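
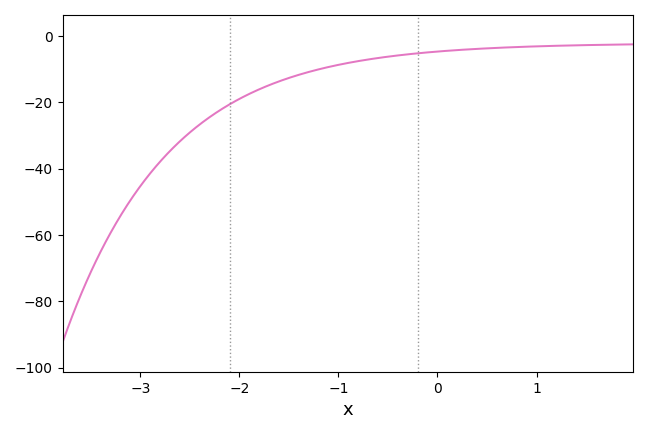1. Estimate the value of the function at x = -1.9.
-17.5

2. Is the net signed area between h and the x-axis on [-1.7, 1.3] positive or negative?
negative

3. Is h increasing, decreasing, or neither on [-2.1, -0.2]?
increasing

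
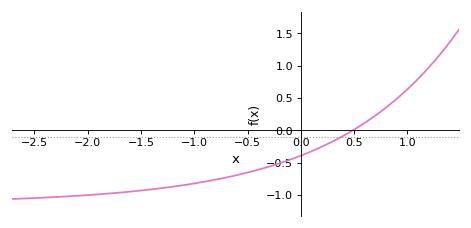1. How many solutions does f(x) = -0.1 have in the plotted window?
1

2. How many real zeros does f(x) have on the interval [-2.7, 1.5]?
1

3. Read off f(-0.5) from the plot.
-0.651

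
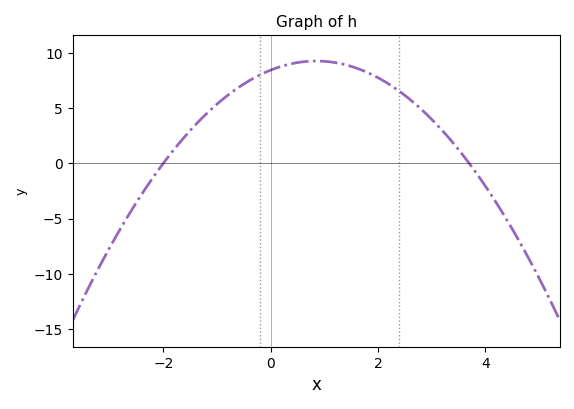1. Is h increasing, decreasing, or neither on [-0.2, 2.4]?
neither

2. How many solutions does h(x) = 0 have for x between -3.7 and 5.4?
2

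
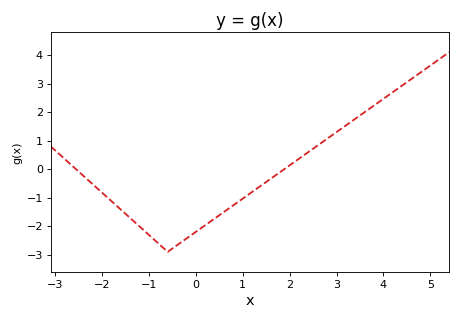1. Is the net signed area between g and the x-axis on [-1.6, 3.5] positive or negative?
negative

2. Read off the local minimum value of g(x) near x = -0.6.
-2.9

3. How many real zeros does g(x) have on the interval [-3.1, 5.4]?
2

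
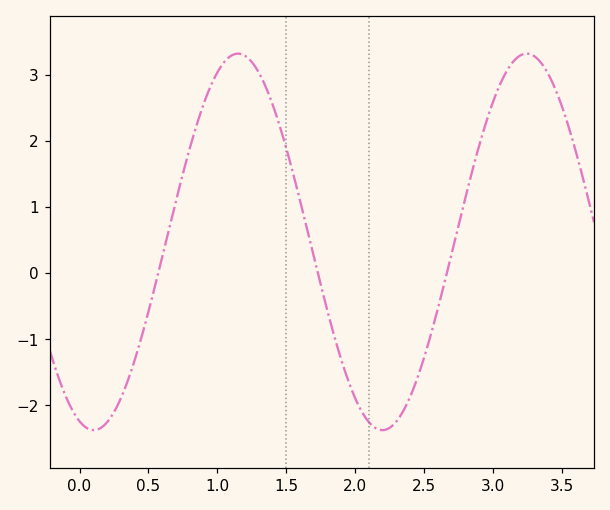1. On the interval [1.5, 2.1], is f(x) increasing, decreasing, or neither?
decreasing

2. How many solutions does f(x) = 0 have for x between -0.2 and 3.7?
3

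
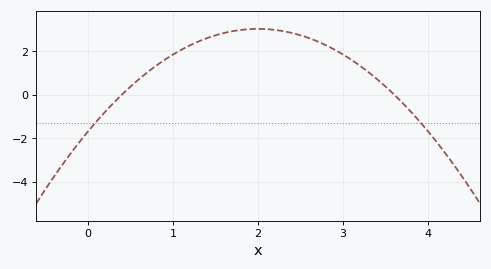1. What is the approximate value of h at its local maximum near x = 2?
3.02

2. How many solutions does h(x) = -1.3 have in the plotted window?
2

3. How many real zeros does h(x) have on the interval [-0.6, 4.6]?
2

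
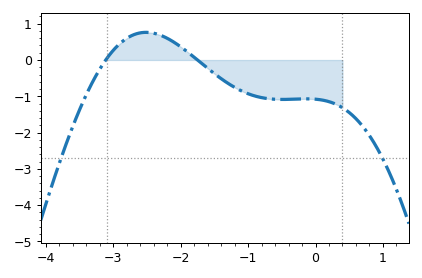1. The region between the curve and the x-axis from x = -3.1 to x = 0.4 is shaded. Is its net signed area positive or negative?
negative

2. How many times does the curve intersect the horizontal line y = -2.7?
2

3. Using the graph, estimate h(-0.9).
-0.992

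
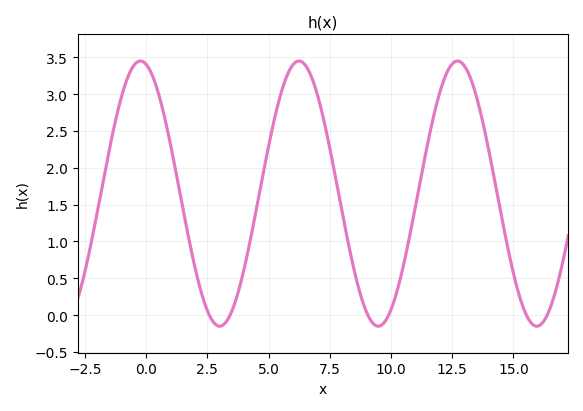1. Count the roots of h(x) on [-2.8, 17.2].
6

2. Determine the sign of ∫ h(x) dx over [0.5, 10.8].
positive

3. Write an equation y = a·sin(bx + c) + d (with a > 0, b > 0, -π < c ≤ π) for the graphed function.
y = 1.8sin(0.97x + 1.8) + 1.65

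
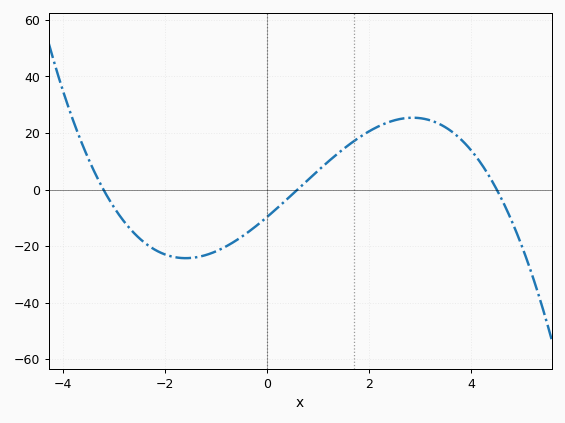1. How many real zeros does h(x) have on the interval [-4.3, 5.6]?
3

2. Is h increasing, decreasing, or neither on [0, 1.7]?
increasing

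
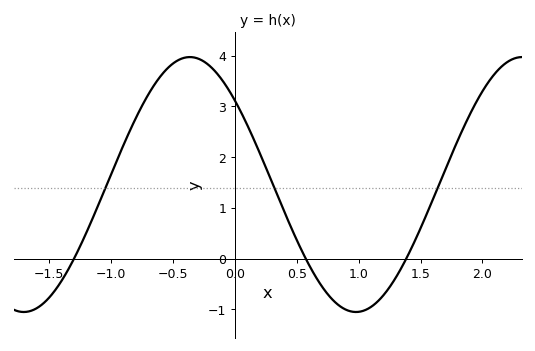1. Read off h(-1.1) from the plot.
1.1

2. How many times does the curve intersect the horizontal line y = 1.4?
3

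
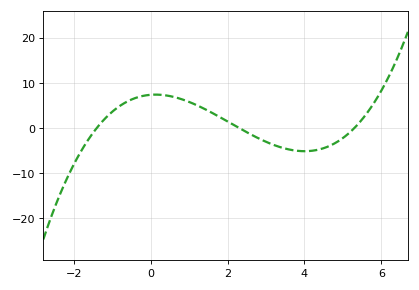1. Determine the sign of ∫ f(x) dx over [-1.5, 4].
positive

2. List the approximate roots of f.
-1.4, 2.3, 5.3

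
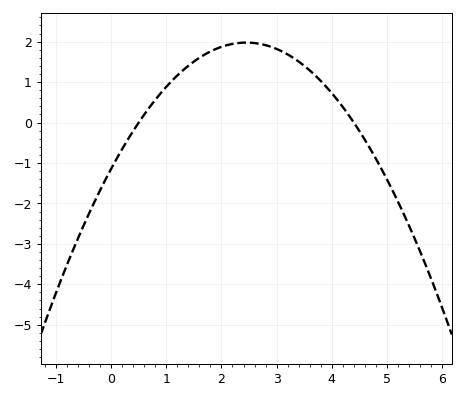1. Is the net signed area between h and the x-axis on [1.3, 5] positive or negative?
positive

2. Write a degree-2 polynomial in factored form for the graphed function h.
y = -0.52(x - 0.5)(x - 4.4)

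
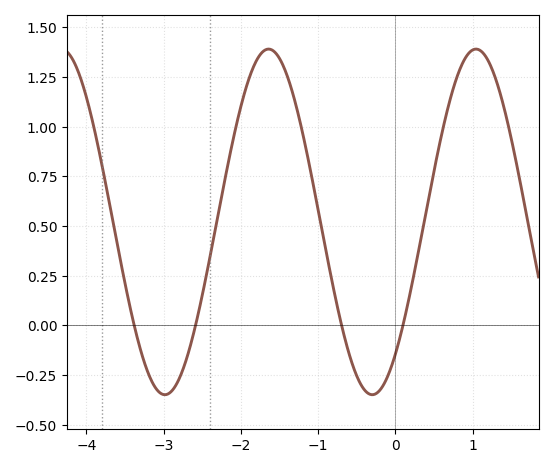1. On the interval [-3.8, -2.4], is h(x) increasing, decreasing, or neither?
neither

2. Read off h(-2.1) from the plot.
0.937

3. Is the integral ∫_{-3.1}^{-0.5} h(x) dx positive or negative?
positive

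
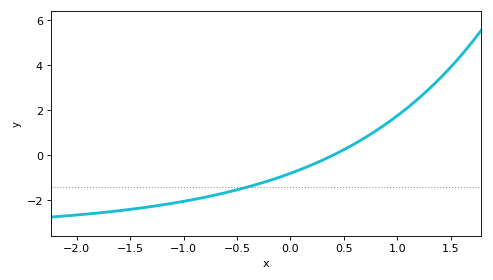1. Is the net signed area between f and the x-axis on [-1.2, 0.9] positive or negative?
negative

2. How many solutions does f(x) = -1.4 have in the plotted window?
1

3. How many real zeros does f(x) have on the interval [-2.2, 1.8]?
1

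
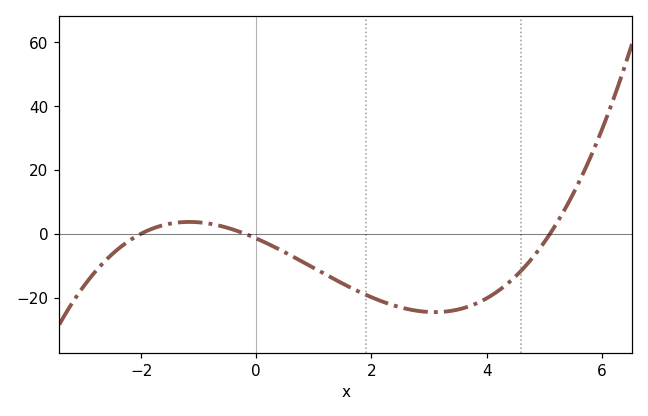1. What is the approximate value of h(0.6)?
-6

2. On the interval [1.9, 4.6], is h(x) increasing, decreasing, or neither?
neither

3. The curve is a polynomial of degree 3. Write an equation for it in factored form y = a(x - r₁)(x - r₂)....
y = 0.73(x + 2)(x + 0.2)(x - 5.1)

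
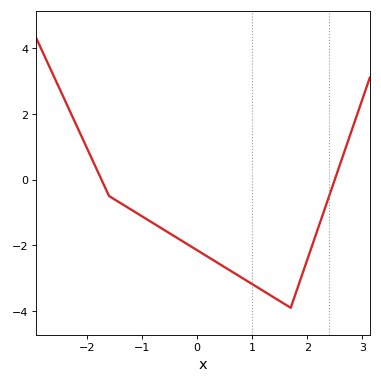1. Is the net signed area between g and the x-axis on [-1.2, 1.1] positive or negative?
negative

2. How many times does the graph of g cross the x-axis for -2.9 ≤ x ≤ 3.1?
2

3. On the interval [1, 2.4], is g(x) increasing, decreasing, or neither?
neither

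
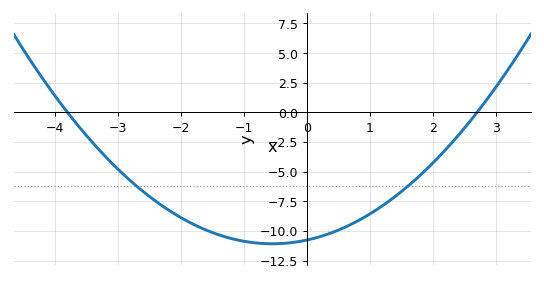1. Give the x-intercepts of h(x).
-3.8, 2.6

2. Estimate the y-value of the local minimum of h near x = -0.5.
-11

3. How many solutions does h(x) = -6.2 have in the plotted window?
2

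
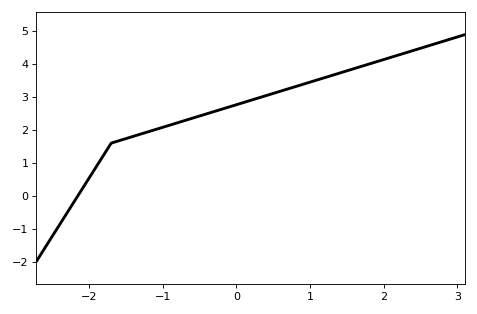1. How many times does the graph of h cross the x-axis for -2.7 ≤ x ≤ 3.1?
1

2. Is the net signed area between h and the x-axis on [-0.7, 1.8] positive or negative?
positive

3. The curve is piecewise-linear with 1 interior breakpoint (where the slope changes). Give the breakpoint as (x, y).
(-1.7, 1.6)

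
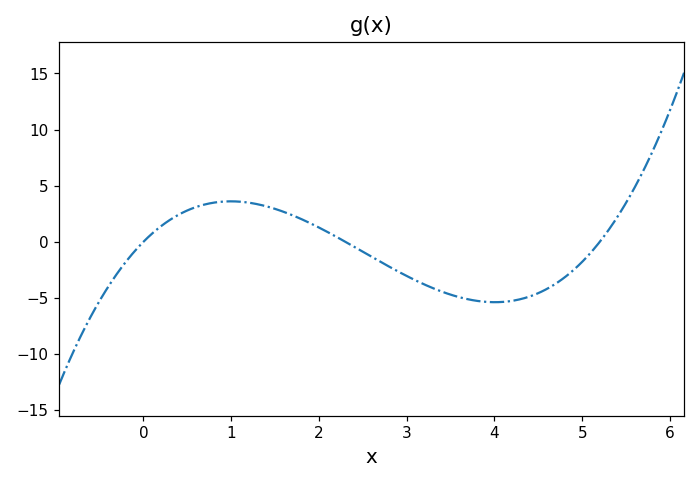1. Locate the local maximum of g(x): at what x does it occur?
1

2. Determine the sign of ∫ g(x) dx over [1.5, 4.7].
negative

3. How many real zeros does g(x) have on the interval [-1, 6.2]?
3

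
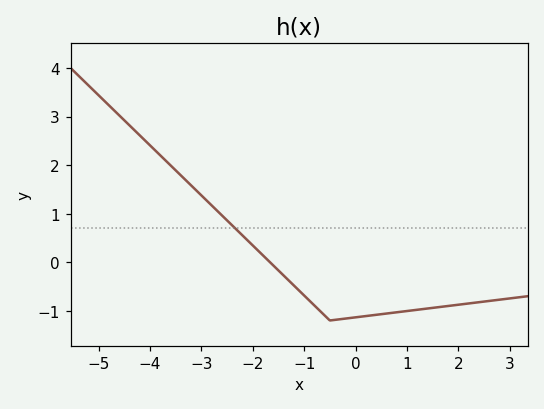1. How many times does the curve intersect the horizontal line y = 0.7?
1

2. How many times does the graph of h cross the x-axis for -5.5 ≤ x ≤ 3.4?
1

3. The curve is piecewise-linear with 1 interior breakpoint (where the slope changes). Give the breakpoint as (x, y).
(-0.5, -1.2)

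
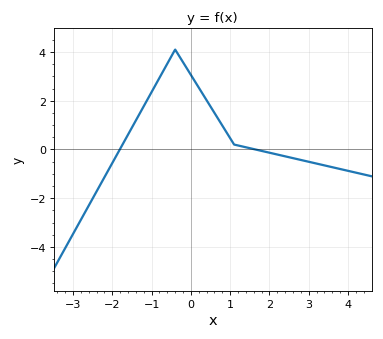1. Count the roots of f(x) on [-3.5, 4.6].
2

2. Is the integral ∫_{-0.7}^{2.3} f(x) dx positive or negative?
positive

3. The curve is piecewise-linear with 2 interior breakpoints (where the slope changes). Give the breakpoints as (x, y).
(-0.4, 4.1); (1.1, 0.2)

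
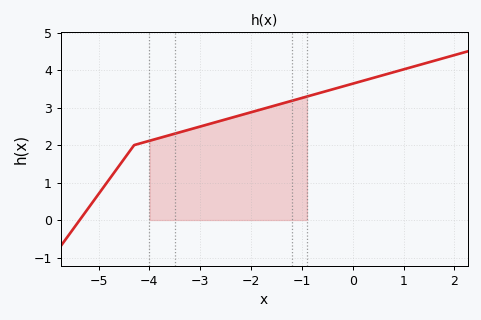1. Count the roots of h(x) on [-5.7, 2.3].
1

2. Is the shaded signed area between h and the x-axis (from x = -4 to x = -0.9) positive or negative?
positive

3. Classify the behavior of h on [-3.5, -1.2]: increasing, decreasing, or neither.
increasing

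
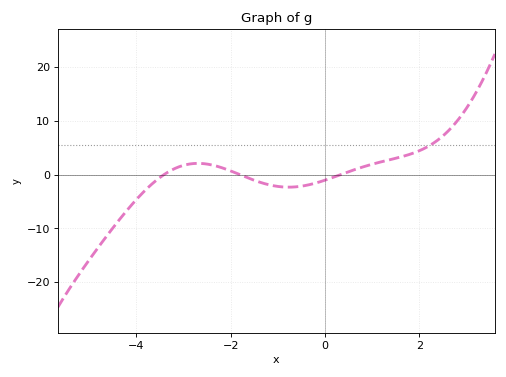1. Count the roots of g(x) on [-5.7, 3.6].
3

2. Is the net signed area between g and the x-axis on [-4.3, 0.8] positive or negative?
negative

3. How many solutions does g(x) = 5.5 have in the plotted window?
1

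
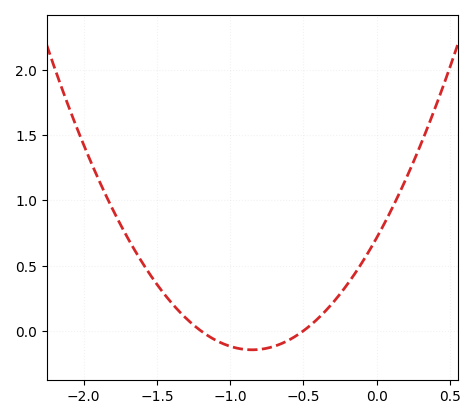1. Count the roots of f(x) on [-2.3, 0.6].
2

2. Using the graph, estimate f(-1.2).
0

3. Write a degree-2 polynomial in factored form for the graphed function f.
y = 1.19(x + 1.2)(x + 0.5)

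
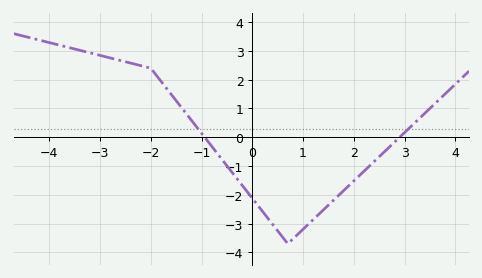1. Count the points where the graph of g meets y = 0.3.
2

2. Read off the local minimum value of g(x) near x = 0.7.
-3.7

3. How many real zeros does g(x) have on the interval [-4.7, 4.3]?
2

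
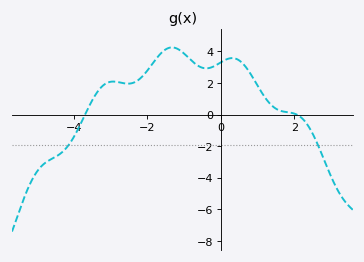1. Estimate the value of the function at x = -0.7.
3.21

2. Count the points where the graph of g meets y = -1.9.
2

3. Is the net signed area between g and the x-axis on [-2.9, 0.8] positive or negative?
positive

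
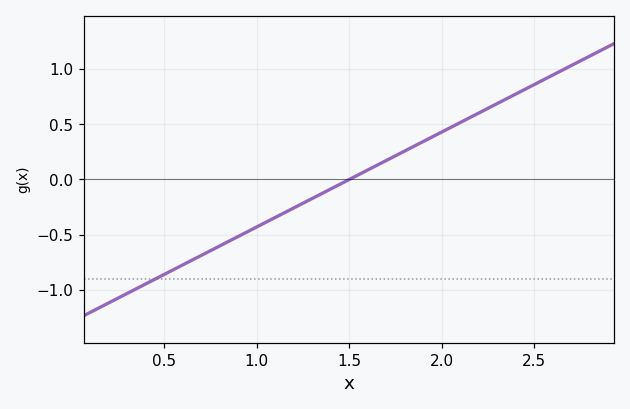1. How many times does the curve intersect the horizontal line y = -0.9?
1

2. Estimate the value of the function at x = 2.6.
0.95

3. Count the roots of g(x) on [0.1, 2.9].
1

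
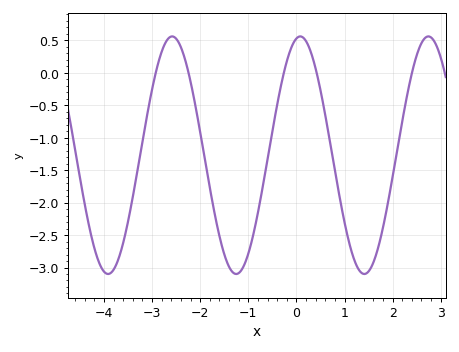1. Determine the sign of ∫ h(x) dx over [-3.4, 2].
negative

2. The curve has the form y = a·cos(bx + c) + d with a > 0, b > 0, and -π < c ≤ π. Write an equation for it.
y = 1.83cos(2.4x - 0.19) - 1.27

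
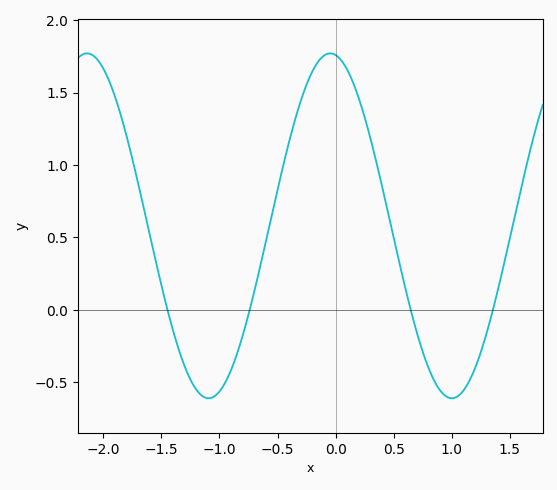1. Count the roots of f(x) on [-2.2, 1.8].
4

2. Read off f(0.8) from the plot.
-0.4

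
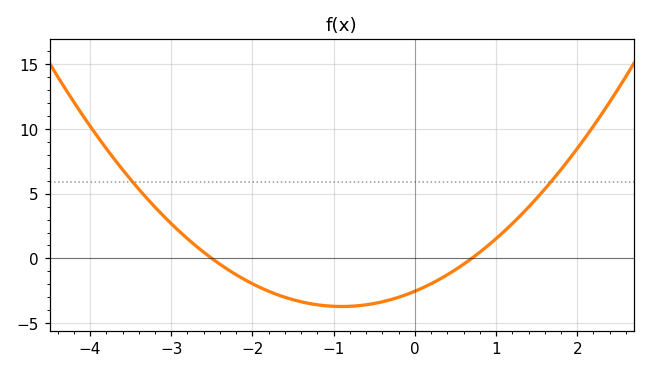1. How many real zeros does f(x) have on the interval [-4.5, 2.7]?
2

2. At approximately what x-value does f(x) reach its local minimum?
-0.9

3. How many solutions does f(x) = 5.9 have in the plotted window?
2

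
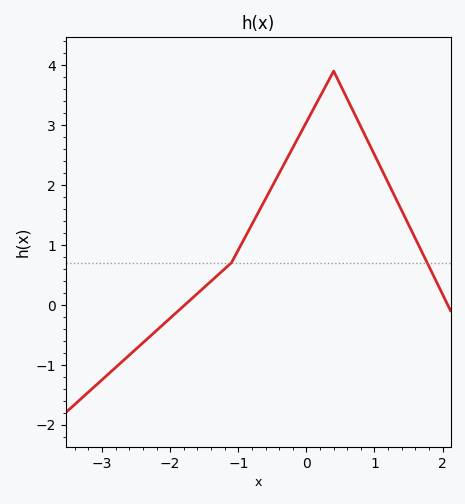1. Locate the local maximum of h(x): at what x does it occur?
0.4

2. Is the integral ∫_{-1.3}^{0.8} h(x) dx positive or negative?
positive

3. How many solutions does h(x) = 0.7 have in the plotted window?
2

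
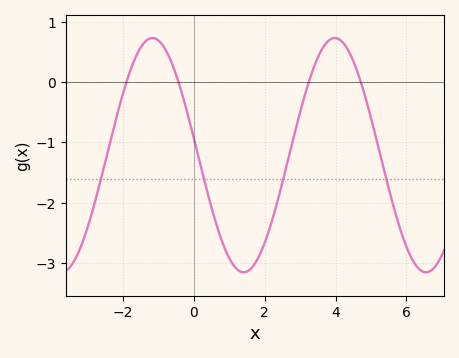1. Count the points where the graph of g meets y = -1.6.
4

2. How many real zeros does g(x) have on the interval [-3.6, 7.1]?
4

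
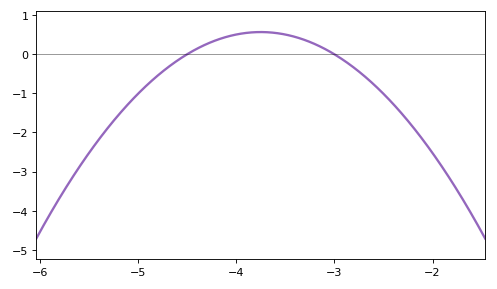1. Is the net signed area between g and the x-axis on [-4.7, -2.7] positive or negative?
positive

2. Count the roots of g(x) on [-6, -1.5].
2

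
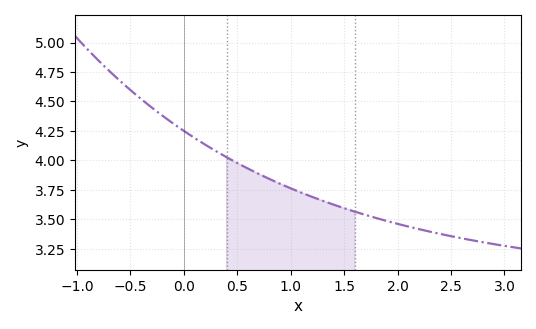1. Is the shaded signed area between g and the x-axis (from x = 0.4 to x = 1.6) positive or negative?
positive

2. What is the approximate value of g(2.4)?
3.35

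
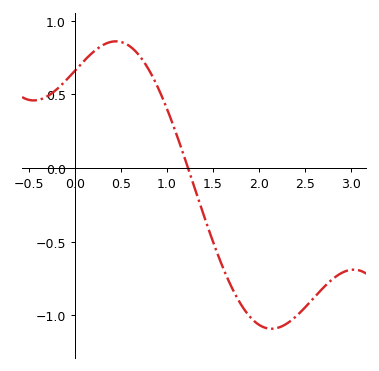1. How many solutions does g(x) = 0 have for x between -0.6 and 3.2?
1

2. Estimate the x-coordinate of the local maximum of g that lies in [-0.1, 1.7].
0.448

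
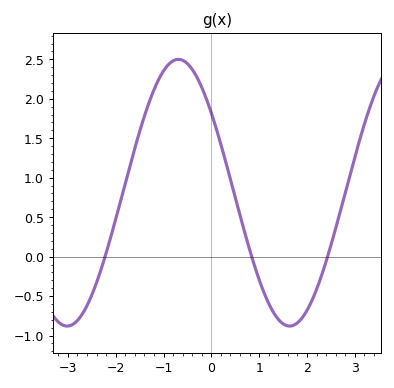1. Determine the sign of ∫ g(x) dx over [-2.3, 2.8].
positive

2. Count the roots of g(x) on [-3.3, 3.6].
3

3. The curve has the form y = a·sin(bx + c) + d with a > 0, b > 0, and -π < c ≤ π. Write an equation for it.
y = 1.69sin(1.4x + 2.5) + 0.81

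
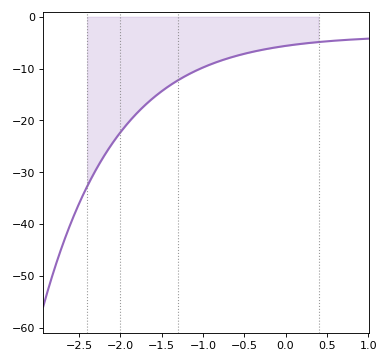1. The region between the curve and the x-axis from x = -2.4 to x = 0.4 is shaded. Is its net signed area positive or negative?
negative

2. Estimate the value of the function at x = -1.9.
-20.4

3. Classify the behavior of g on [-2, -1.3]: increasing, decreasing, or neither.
increasing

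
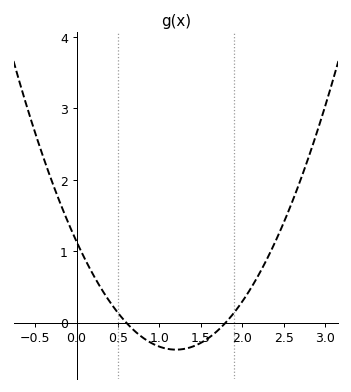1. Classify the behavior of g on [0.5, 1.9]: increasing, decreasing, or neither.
neither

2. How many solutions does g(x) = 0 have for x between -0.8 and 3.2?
2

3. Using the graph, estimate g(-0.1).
1.4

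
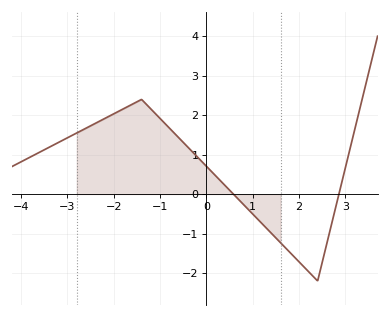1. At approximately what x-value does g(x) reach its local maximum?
-1.4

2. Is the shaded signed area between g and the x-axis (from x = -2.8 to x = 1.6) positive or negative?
positive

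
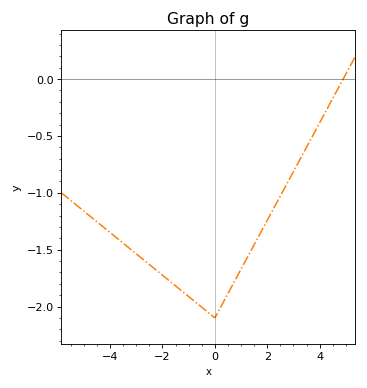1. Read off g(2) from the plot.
-1.24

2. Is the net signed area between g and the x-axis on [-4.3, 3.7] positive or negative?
negative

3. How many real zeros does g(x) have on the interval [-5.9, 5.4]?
1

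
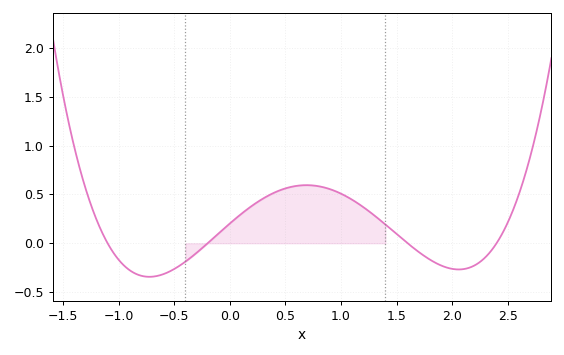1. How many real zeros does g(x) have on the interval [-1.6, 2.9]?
4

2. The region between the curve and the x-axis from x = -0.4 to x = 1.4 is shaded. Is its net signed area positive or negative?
positive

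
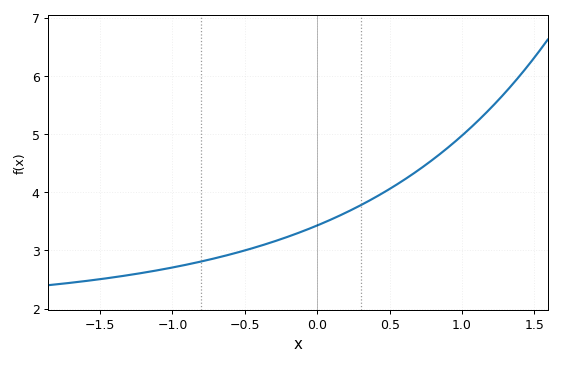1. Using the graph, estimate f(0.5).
4.06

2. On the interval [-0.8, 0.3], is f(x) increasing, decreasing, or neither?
increasing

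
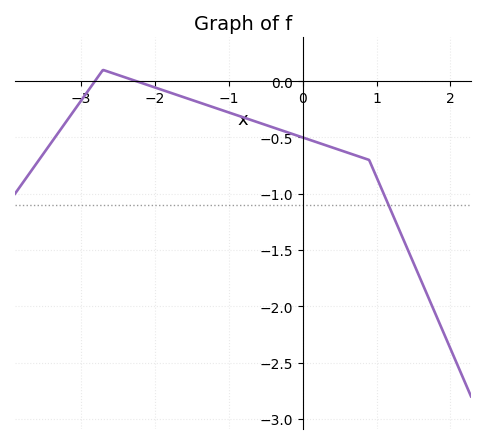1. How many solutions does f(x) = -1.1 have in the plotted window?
1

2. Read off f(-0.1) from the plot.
-0.478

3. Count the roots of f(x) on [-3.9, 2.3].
2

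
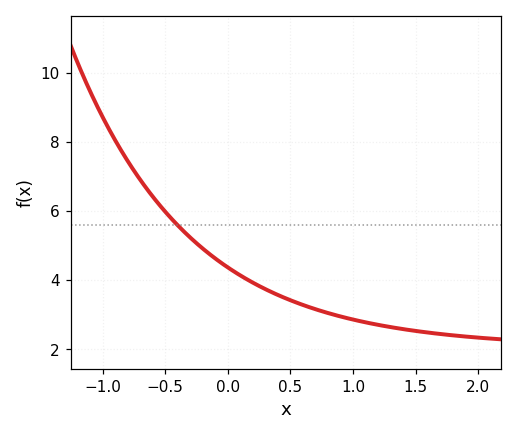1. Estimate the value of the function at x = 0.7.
3.2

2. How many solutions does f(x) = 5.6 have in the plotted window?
1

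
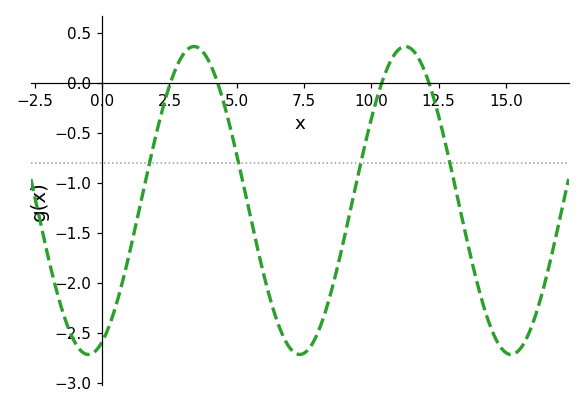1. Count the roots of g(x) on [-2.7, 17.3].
4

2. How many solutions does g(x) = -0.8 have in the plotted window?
4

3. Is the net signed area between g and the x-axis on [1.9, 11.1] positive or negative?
negative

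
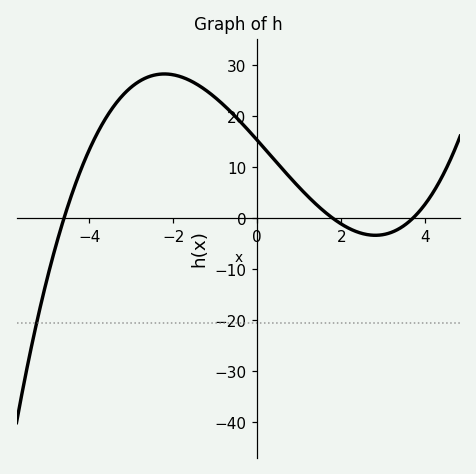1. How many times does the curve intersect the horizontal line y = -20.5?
1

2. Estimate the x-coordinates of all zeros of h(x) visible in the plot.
-4.6, 1.8, 3.7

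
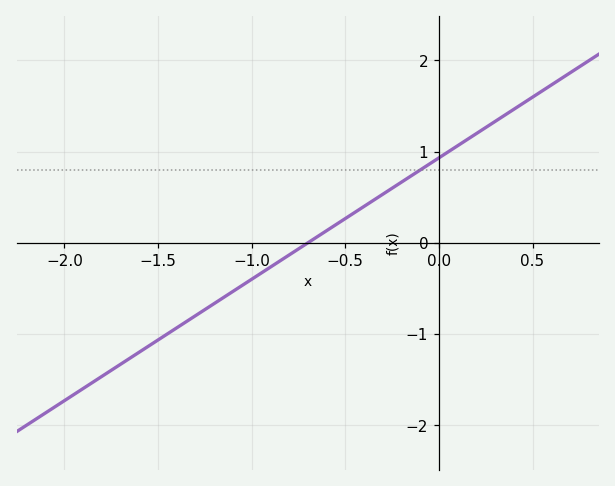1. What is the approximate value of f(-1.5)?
-1.06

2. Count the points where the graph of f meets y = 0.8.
1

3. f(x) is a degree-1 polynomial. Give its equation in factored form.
y = 1.33(x + 0.7)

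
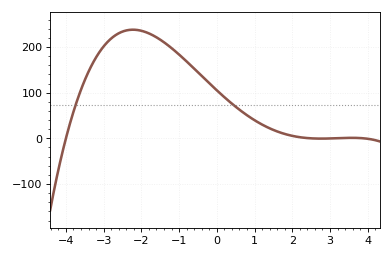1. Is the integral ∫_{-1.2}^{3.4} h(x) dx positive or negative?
positive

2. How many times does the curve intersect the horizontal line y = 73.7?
2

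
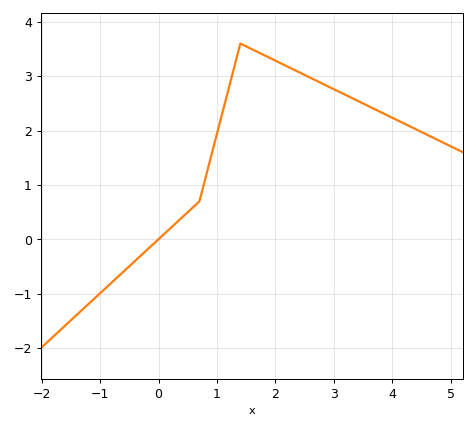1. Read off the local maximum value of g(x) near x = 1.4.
3.6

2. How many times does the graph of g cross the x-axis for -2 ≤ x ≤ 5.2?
1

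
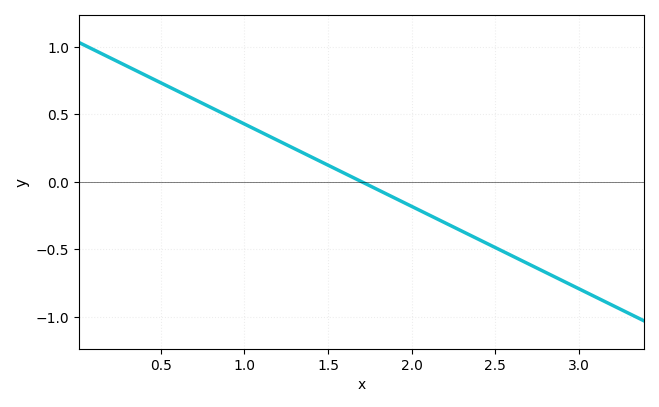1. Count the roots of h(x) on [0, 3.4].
1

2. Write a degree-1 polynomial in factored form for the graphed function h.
y = -0.61(x - 1.7)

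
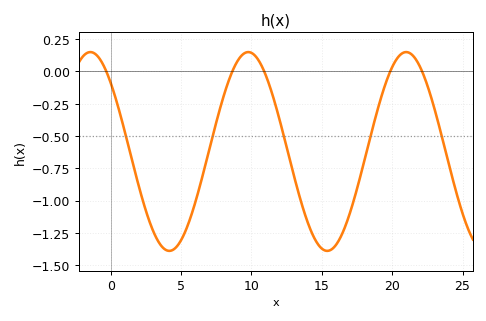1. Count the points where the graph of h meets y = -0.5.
5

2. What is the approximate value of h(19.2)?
-0.2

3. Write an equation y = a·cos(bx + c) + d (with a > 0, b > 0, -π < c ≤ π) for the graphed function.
y = 0.77cos(0.56x + 0.81) - 0.62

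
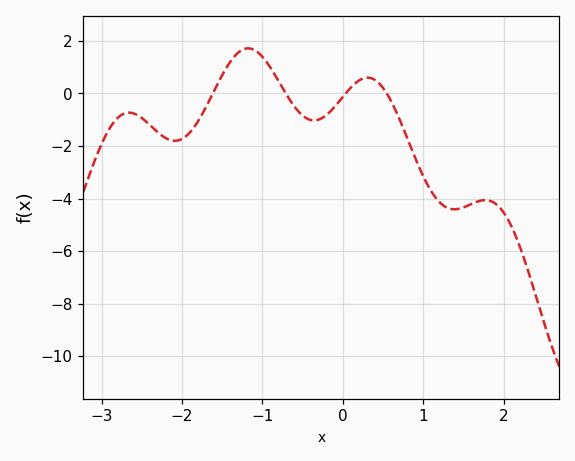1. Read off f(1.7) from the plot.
-4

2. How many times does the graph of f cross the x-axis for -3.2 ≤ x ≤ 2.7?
4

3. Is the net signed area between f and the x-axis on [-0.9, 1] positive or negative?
negative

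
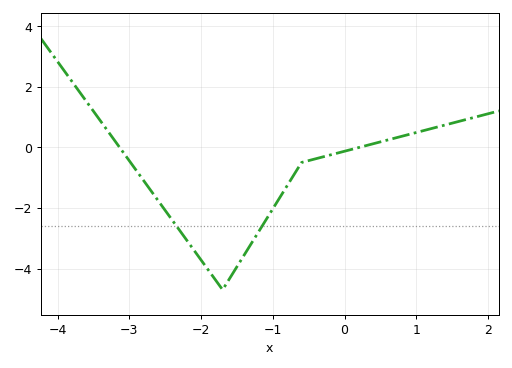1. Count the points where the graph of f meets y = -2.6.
2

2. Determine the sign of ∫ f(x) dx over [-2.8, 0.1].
negative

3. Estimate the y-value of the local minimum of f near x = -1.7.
-4.7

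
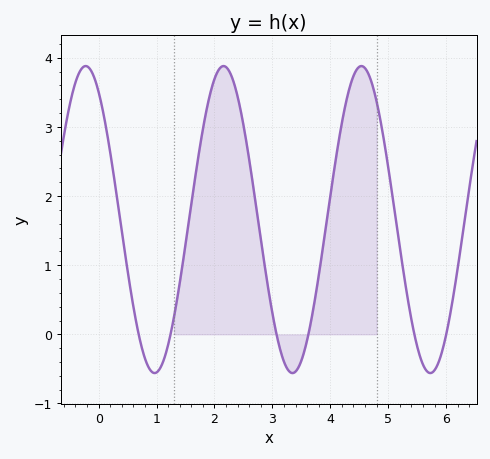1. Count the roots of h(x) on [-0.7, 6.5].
6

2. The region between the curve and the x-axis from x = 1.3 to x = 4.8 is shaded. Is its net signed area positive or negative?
positive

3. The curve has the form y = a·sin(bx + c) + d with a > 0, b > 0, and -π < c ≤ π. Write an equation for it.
y = 2.22sin(2.64x + 2.16) + 1.66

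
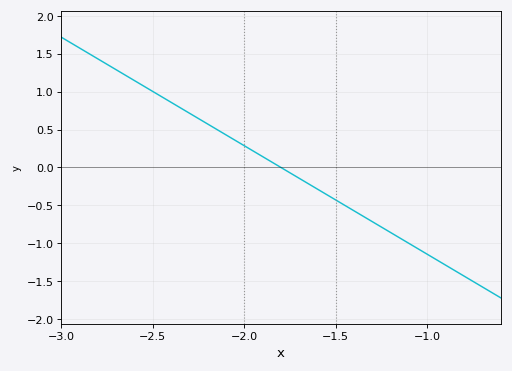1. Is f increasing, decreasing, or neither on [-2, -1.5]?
decreasing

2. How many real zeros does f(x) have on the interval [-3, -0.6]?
1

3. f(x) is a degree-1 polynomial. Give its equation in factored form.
y = -1.43(x + 1.8)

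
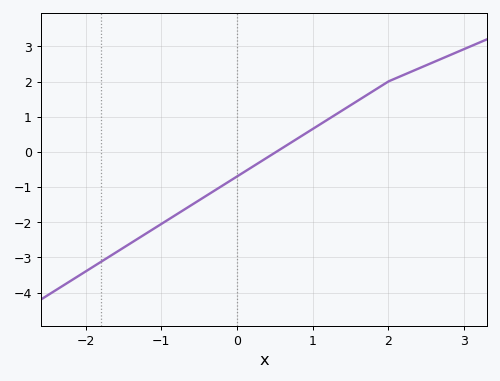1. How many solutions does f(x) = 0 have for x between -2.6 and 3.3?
1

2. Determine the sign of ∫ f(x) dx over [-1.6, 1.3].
negative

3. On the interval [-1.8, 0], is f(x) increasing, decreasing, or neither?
increasing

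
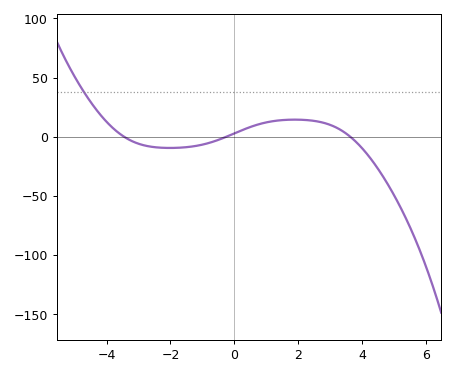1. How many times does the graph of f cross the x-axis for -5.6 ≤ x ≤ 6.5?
3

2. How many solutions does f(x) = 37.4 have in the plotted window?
1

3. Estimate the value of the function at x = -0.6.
-3.56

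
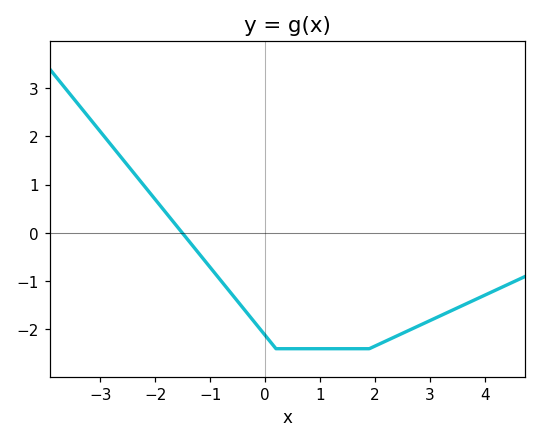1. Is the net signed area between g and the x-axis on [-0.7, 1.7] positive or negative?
negative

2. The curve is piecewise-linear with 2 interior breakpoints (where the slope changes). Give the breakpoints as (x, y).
(0.2, -2.4); (1.9, -2.4)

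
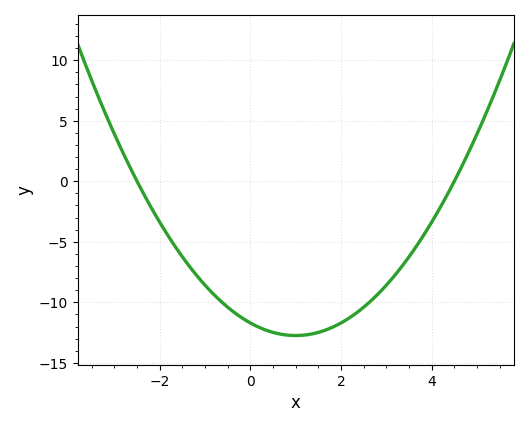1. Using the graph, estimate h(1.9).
-12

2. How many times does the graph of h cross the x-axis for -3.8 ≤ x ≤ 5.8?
2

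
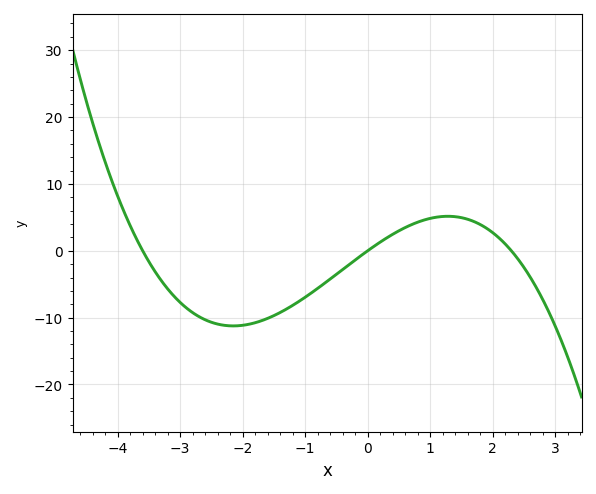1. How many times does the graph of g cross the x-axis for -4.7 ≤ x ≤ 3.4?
3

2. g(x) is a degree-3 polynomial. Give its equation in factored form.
y = -0.81(x + 3.6)(x - 0)(x - 2.3)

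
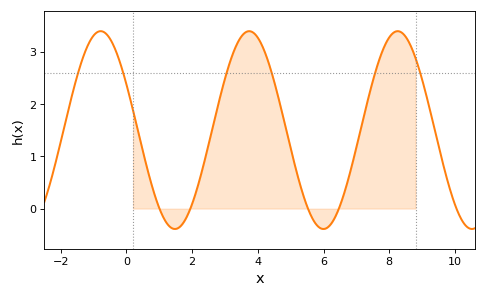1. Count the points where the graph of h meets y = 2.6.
6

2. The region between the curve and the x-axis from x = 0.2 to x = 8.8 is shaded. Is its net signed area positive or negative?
positive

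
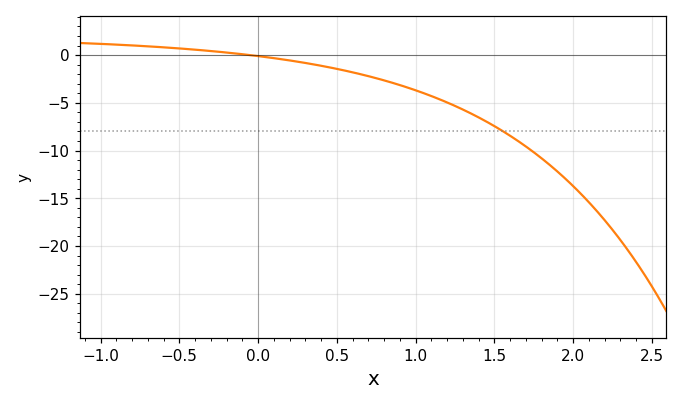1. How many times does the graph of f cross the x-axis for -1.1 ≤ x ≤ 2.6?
1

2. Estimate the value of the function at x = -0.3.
0.429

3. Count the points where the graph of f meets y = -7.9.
1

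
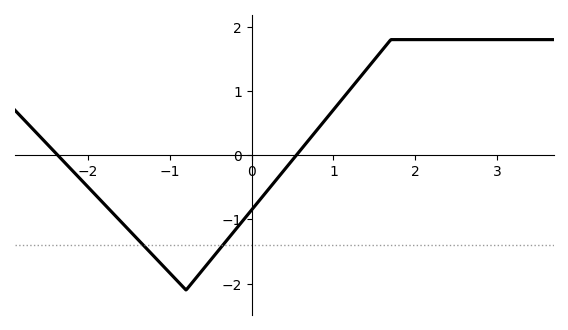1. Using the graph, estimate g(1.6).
1.64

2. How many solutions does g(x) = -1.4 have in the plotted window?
2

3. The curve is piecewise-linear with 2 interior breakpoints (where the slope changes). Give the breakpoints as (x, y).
(-0.8, -2.1); (1.7, 1.8)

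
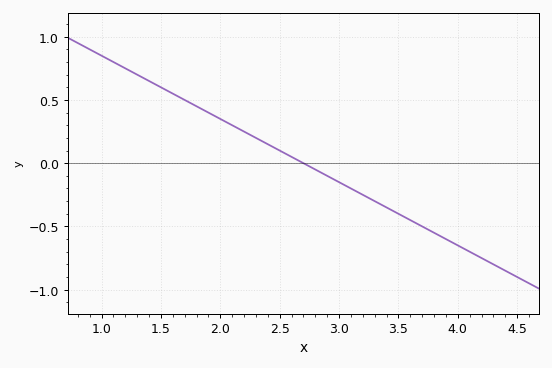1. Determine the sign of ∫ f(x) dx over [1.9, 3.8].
negative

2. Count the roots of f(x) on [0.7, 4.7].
1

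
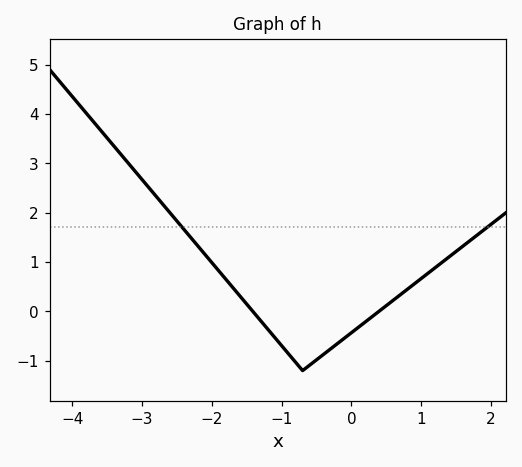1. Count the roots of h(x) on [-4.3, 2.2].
2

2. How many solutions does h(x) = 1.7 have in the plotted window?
2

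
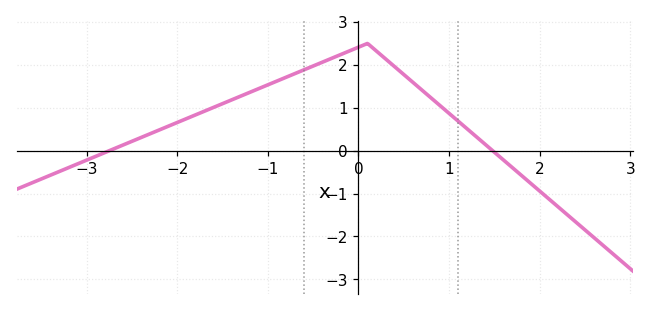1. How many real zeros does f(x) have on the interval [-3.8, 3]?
2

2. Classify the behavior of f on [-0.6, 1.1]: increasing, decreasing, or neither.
neither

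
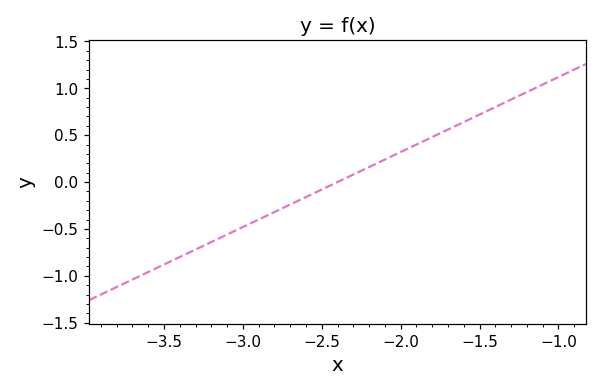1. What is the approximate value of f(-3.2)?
-0.64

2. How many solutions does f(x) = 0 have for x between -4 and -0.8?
1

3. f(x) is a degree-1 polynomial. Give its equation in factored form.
y = 0.8(x + 2.4)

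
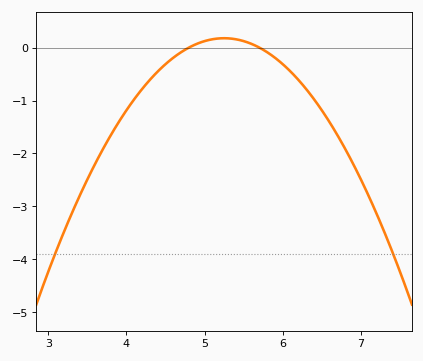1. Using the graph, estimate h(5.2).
0.174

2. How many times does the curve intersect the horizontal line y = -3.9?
2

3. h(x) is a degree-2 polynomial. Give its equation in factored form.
y = -0.87(x - 4.8)(x - 5.7)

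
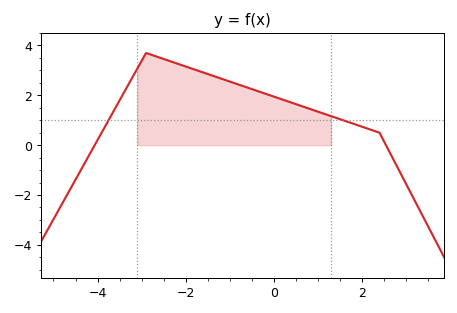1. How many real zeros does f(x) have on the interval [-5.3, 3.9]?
2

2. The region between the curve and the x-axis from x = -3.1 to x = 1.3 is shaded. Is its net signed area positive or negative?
positive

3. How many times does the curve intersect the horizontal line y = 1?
2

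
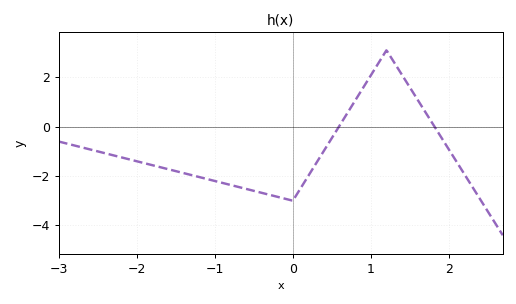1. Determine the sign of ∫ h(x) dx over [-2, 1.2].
negative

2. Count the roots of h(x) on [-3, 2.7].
2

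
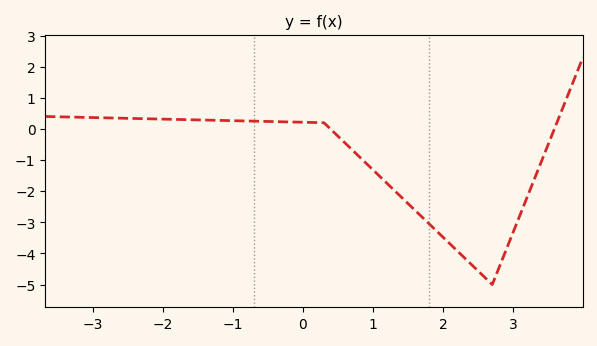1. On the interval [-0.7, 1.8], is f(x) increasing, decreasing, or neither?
decreasing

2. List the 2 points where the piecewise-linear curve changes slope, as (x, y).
(0.3, 0.2); (2.7, -5)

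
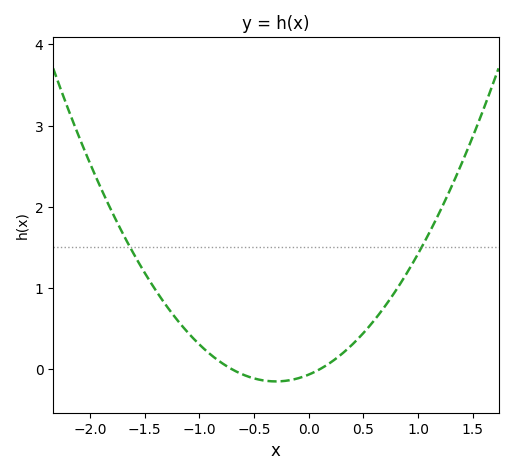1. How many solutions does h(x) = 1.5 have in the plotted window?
2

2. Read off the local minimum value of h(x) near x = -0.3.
-0.1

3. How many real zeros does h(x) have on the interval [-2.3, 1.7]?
2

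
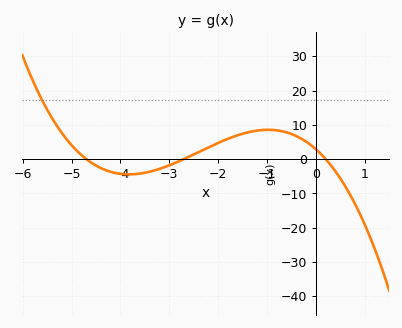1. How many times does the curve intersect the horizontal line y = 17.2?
1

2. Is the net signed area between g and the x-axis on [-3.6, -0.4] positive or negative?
positive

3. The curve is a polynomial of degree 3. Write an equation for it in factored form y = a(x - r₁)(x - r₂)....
y = -1.13(x + 4.7)(x + 2.7)(x - 0.2)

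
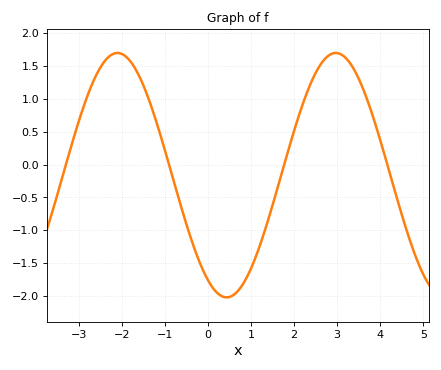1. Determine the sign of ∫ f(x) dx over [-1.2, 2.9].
negative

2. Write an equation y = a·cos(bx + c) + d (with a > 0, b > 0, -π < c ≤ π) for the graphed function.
y = 1.86cos(1.24x + 2.6) - 0.16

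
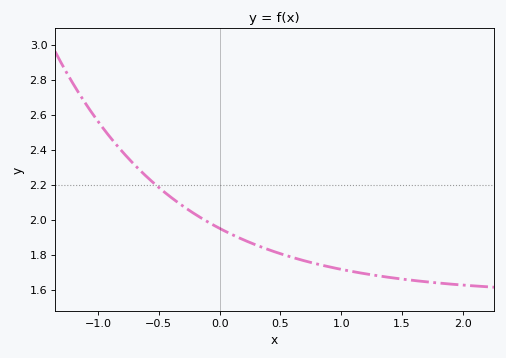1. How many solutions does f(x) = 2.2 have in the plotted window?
1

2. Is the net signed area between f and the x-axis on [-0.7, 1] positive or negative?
positive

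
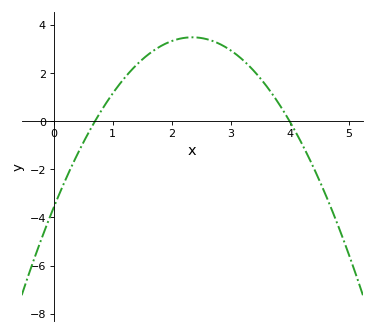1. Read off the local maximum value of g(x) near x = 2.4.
3.48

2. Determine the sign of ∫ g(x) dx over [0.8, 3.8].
positive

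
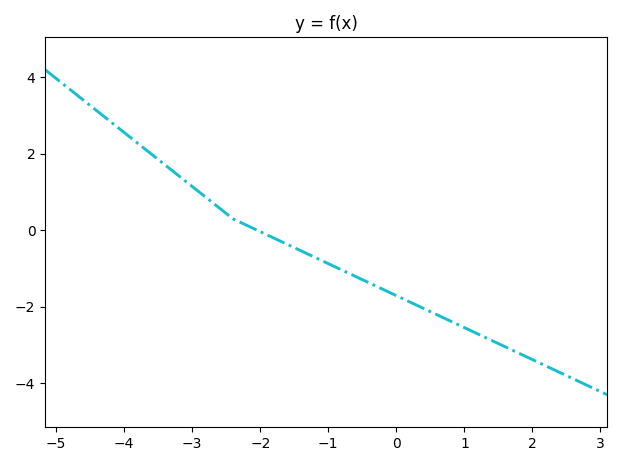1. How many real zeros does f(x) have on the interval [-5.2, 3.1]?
1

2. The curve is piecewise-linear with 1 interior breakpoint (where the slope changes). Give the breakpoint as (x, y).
(-2.4, 0.3)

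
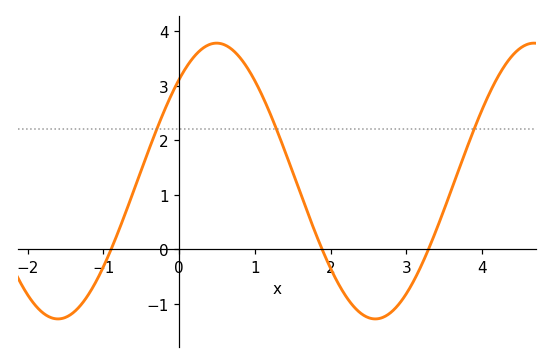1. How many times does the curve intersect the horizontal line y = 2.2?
3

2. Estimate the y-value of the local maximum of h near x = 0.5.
3.78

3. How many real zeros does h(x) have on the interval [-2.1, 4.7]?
3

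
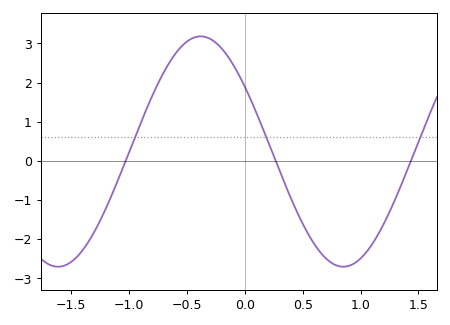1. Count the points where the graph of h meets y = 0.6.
3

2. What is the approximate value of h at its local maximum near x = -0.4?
3.18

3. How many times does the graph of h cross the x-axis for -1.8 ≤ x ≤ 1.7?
3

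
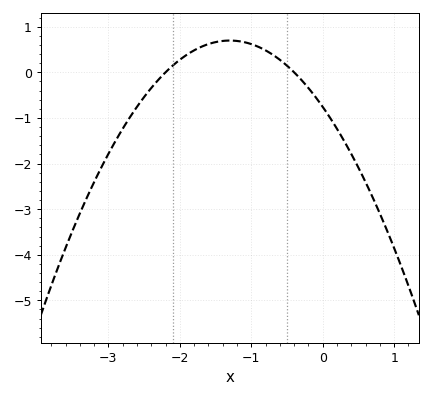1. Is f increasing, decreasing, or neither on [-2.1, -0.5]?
neither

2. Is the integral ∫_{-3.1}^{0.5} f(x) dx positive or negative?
negative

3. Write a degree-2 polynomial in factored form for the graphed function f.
y = -0.86(x + 2.2)(x + 0.4)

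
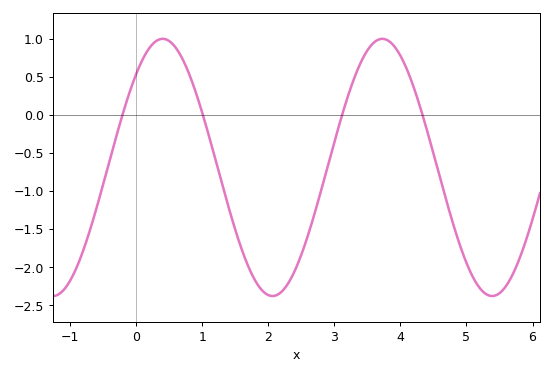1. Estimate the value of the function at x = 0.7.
0.739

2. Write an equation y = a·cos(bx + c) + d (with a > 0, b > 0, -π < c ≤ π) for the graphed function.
y = 1.69cos(1.89x - 0.76) - 0.69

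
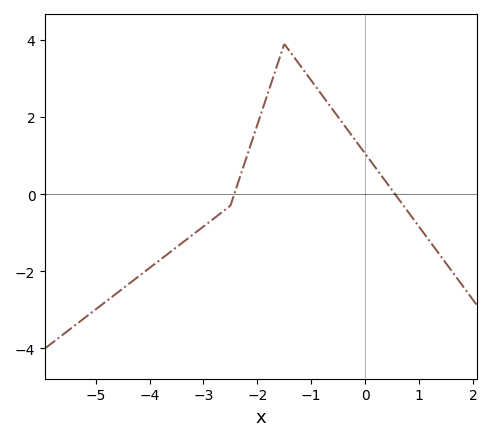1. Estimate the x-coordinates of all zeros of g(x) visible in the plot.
-2.4, 0.6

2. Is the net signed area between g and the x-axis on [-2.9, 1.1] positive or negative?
positive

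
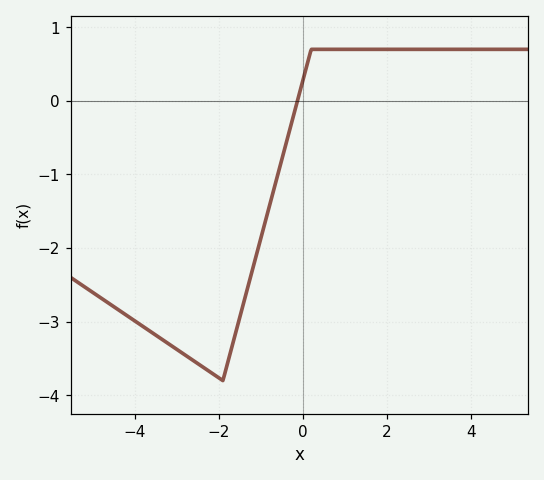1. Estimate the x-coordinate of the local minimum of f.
-1.9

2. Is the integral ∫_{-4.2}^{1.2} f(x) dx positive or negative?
negative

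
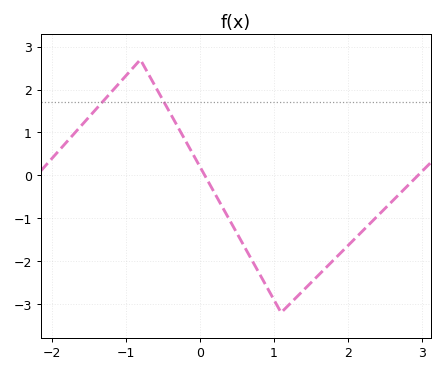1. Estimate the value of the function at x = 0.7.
-2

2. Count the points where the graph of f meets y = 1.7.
2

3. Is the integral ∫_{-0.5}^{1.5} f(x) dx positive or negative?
negative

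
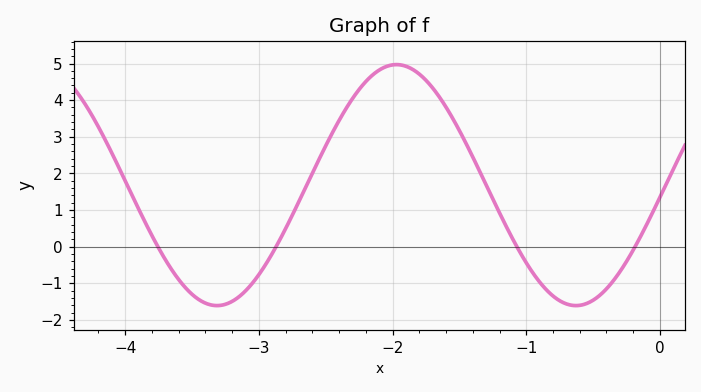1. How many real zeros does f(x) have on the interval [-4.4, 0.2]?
4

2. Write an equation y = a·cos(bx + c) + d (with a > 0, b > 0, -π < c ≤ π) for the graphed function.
y = 3.29cos(2.3x - 1.7) + 1.68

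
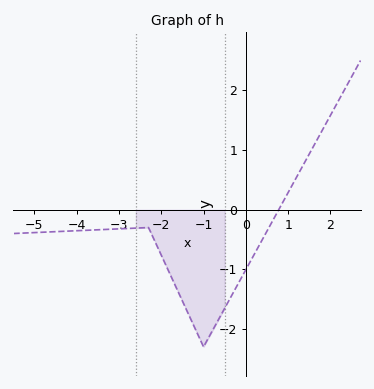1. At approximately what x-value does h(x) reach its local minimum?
-1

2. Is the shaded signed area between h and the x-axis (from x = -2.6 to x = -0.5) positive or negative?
negative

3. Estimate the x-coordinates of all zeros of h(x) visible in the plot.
0.8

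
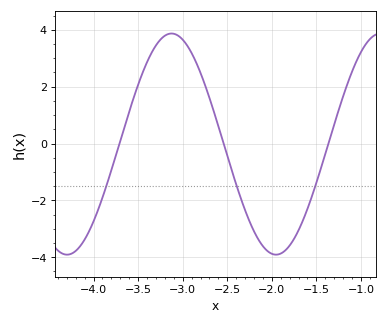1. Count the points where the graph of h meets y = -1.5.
3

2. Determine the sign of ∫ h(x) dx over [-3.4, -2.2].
positive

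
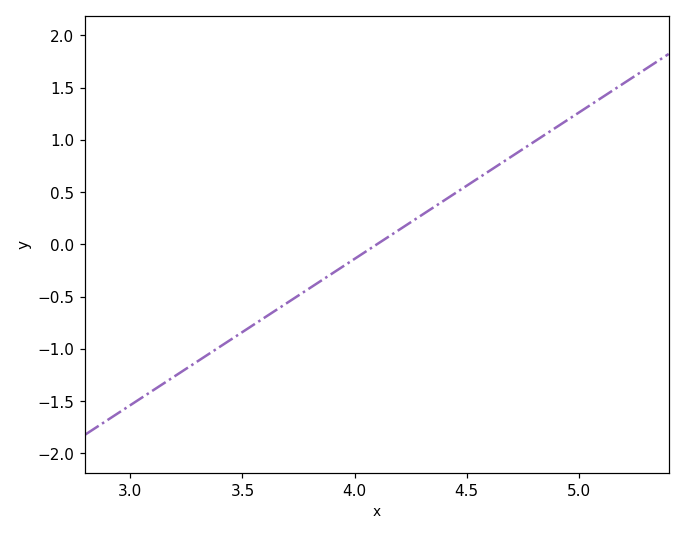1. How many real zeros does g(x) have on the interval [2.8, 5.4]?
1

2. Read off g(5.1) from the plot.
1.4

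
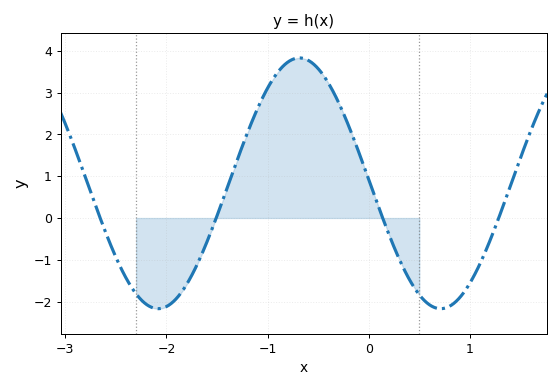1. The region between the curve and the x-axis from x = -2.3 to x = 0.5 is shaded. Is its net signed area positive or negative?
positive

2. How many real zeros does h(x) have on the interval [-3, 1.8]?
4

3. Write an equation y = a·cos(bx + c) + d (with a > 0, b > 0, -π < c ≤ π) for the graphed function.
y = 3cos(2.25x + 1.54) + 0.83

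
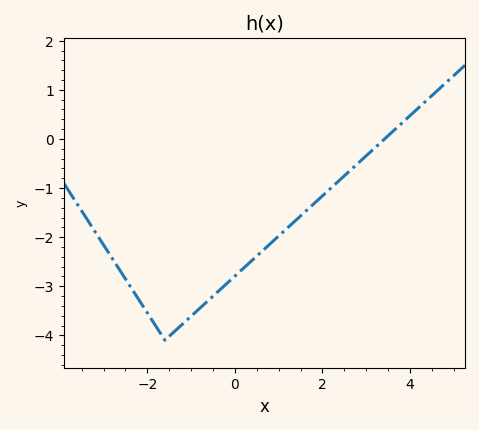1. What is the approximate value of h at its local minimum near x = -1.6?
-4.1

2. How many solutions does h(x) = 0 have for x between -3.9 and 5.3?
1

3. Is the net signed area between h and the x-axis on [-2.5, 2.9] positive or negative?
negative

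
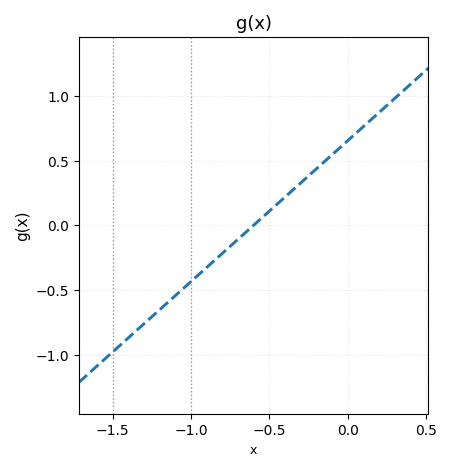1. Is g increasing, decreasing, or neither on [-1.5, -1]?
increasing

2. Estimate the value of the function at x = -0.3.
0.327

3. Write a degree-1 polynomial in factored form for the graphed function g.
y = 1.09(x + 0.6)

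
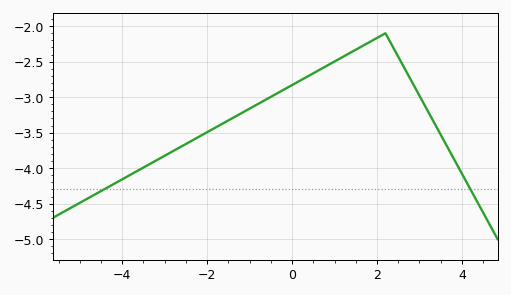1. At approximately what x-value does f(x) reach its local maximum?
2.2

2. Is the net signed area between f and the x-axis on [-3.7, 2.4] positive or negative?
negative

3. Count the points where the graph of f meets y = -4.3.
2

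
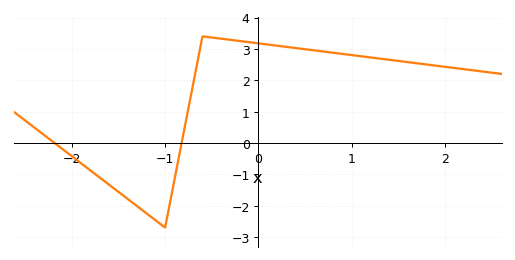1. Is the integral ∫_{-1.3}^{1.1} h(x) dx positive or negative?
positive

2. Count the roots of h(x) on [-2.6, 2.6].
2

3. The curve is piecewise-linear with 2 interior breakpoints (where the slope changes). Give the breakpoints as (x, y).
(-1, -2.7); (-0.6, 3.4)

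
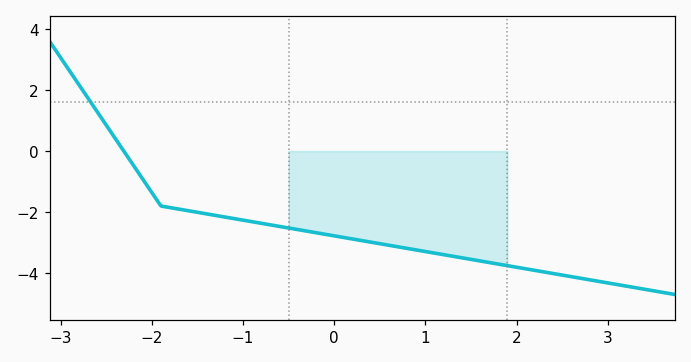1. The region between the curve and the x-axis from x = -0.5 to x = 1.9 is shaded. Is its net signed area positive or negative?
negative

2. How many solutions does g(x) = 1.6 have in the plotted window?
1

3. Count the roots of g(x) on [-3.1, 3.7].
1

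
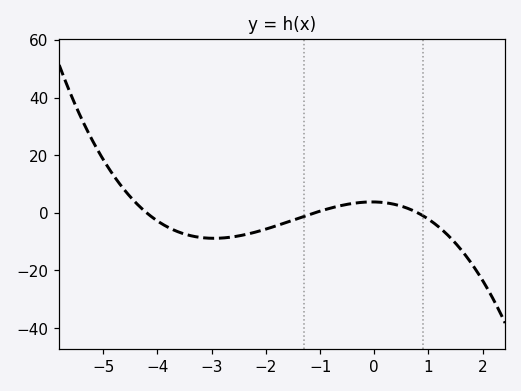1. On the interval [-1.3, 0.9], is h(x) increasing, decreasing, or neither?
neither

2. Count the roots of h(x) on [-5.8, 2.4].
3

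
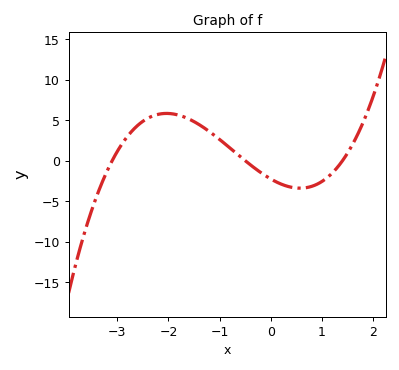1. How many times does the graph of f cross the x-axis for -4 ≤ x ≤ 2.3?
3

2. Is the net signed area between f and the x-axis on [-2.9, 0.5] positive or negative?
positive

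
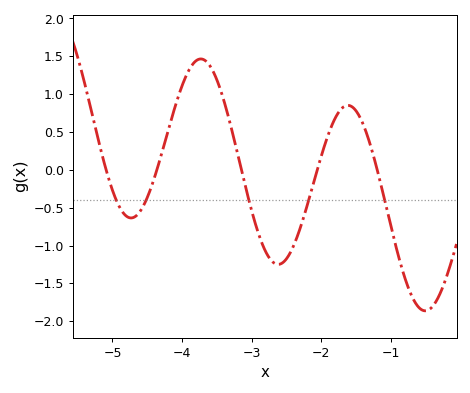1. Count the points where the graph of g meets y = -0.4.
5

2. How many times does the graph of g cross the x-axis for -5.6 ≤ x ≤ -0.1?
5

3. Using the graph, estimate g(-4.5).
-0.35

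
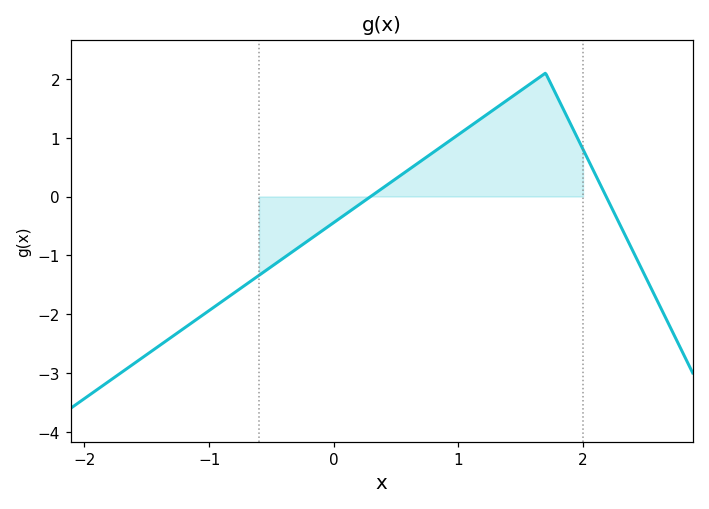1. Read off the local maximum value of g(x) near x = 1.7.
2.1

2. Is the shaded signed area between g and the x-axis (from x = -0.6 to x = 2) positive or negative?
positive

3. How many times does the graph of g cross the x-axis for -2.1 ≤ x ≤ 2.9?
2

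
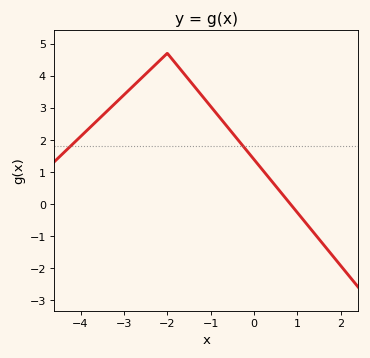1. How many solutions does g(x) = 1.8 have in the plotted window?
2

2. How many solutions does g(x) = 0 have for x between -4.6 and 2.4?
1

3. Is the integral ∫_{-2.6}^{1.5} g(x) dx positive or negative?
positive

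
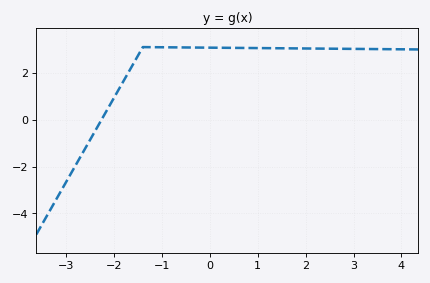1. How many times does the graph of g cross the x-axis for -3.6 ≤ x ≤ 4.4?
1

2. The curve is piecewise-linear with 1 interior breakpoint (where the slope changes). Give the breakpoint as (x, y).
(-1.4, 3.1)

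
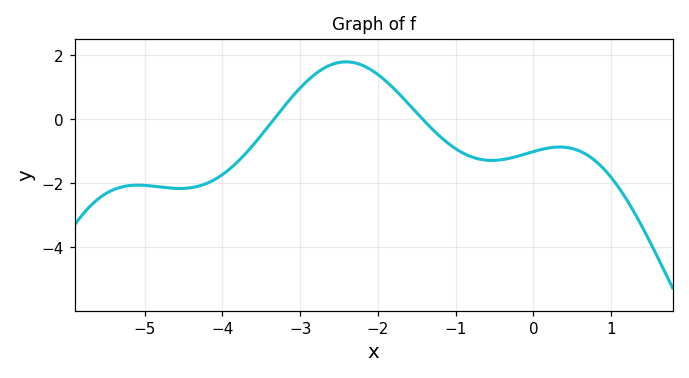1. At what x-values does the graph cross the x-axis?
-3.34, -1.42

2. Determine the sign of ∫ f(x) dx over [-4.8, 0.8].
negative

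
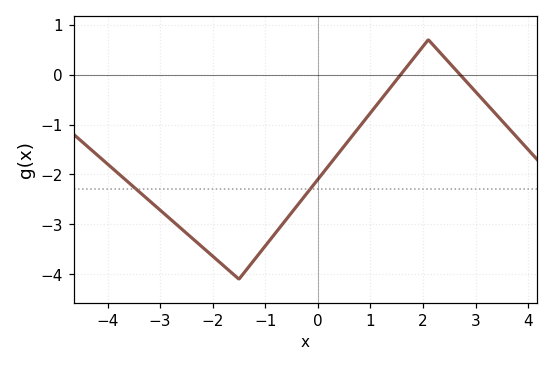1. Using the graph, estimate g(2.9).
-0.228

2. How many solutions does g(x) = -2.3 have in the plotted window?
2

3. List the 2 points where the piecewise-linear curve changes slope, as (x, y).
(-1.5, -4.1); (2.1, 0.7)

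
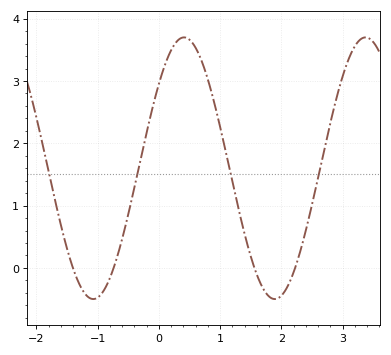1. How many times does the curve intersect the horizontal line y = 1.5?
4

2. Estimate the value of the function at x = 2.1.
-0.3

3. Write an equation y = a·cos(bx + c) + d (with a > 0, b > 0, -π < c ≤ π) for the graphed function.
y = 2.1cos(2.1x - 0.87) + 1.6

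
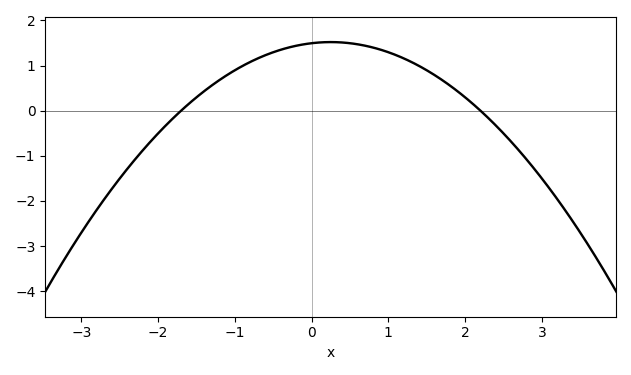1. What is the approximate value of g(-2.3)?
-1.08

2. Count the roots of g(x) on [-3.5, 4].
2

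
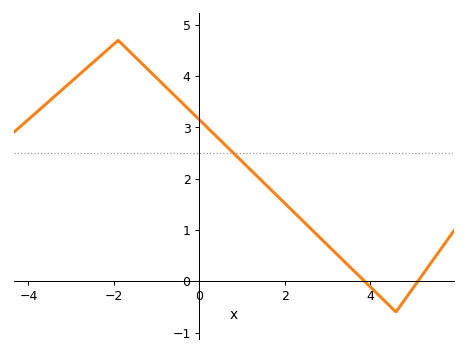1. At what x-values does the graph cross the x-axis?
3.8, 5.2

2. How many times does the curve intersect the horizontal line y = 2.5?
1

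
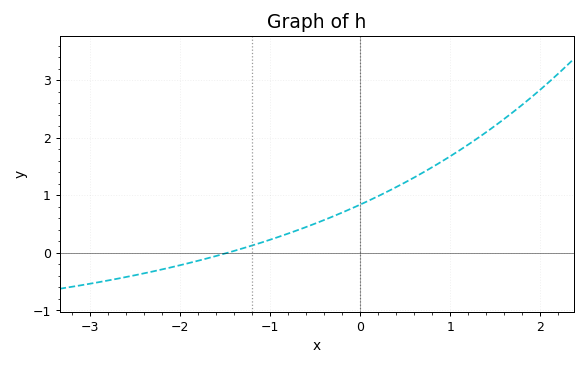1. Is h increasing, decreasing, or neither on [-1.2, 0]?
increasing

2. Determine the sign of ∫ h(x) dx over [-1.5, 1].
positive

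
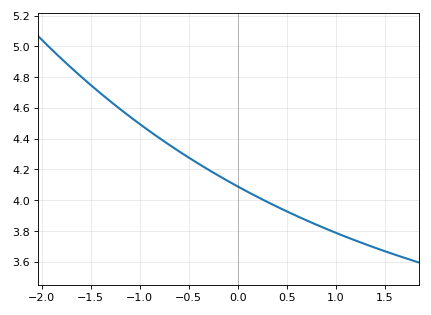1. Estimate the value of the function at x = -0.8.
4.4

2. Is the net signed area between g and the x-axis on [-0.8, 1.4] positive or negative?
positive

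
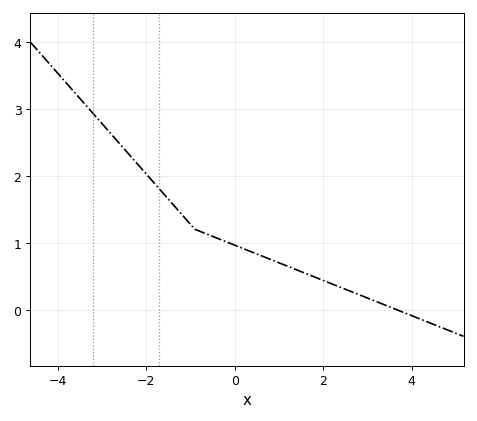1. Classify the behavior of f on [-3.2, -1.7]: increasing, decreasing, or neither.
decreasing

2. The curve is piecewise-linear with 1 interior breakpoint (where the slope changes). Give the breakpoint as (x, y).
(-0.9, 1.2)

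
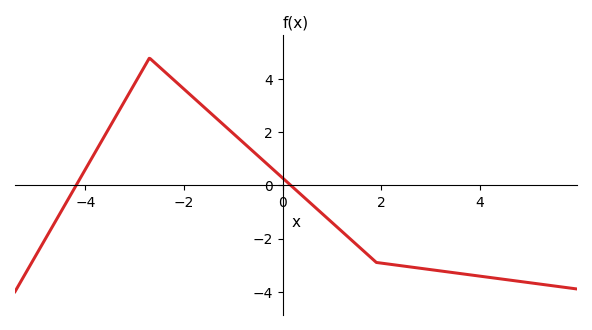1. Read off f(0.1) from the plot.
0.2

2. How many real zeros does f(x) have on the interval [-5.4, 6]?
2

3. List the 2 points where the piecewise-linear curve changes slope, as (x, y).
(-2.7, 4.8); (1.9, -2.9)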